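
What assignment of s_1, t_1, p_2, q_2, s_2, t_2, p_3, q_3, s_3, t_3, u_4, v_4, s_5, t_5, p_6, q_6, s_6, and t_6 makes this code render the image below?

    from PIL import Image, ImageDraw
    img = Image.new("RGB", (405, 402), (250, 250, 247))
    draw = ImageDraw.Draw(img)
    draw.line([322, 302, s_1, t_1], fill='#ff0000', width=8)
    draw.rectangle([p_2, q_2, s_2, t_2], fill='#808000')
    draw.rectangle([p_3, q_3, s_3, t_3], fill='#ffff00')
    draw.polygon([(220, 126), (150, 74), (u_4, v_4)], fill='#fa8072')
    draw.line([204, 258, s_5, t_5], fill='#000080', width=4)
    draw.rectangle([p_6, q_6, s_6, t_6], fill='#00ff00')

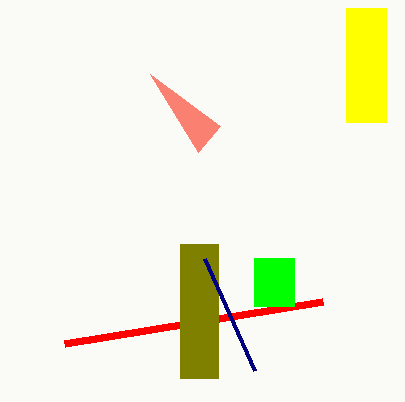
s_1 = 64, t_1 = 344, p_2 = 180, q_2 = 244, s_2 = 218, t_2 = 378, p_3 = 346, q_3 = 8, s_3 = 386, t_3 = 122, u_4 = 198, v_4 = 152, s_5 = 254, t_5 = 370, p_6 = 254, q_6 = 258, s_6 = 294, t_6 = 306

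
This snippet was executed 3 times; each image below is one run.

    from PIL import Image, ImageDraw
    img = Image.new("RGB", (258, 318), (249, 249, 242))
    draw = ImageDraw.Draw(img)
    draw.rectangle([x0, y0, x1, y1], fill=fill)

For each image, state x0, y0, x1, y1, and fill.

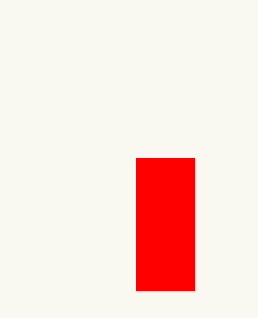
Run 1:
x0 = 136, y0 = 158, x1 = 194, y1 = 290, fill = 'red'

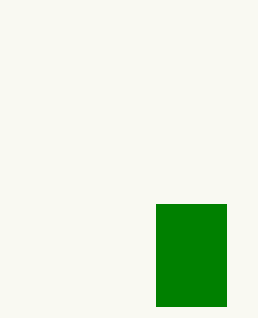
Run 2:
x0 = 156
y0 = 204
x1 = 226
y1 = 306
fill = 'green'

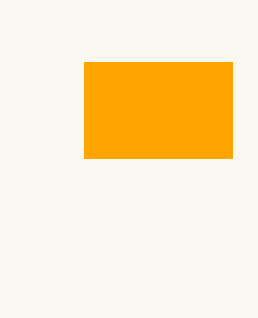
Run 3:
x0 = 84; y0 = 62; x1 = 232; y1 = 158; fill = 'orange'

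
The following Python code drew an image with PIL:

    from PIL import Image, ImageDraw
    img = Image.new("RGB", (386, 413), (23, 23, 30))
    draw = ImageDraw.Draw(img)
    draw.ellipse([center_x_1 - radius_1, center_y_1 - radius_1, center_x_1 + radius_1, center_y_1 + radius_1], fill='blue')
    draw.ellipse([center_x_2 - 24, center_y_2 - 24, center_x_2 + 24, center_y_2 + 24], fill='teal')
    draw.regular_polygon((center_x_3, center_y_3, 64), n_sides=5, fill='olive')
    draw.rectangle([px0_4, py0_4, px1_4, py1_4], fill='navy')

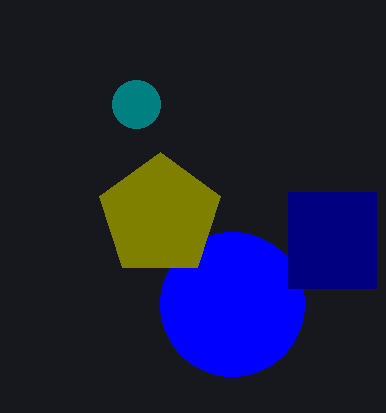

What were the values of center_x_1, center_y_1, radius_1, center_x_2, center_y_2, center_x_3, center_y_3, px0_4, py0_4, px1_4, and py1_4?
center_x_1 = 232
center_y_1 = 304
radius_1 = 72
center_x_2 = 136
center_y_2 = 104
center_x_3 = 160
center_y_3 = 216
px0_4 = 288
py0_4 = 192
px1_4 = 376
py1_4 = 288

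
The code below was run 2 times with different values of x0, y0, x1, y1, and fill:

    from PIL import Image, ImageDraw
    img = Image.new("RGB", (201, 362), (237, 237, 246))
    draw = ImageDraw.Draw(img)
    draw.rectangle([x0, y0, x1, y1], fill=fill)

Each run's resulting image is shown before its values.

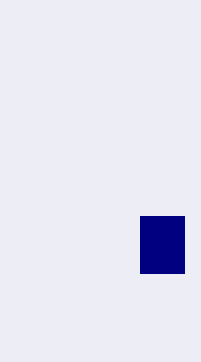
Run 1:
x0 = 140; y0 = 216; x1 = 184; y1 = 273; fill = 'navy'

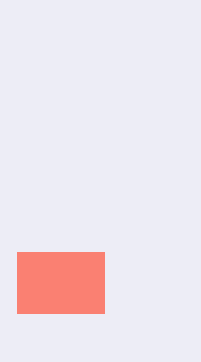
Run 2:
x0 = 17
y0 = 252
x1 = 104
y1 = 313
fill = 'salmon'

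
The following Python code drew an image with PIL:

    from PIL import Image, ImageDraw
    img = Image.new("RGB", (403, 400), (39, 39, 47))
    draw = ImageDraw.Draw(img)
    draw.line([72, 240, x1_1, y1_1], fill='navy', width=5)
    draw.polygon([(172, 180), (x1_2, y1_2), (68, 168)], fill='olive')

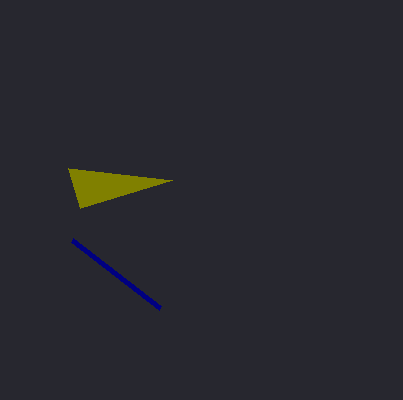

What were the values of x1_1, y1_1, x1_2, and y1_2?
x1_1 = 160
y1_1 = 308
x1_2 = 80
y1_2 = 208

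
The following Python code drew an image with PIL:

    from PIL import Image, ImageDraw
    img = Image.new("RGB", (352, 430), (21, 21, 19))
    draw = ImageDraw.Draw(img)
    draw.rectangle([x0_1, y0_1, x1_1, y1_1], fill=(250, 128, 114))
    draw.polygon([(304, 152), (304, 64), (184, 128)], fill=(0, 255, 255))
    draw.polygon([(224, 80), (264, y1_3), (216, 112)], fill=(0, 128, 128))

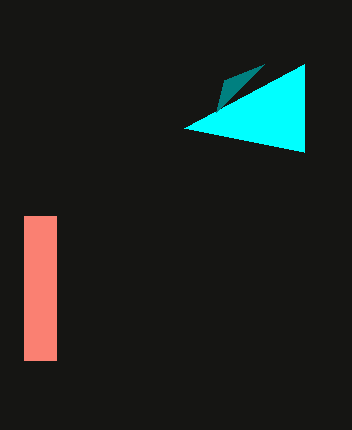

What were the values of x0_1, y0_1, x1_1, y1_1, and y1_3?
x0_1 = 24
y0_1 = 216
x1_1 = 56
y1_1 = 360
y1_3 = 64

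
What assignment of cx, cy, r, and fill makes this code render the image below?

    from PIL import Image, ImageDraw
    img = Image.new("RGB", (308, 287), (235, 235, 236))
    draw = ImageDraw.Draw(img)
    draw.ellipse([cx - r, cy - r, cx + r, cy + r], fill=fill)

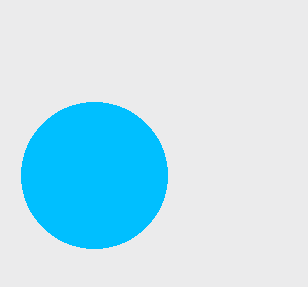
cx = 94; cy = 175; r = 73; fill = 'deepskyblue'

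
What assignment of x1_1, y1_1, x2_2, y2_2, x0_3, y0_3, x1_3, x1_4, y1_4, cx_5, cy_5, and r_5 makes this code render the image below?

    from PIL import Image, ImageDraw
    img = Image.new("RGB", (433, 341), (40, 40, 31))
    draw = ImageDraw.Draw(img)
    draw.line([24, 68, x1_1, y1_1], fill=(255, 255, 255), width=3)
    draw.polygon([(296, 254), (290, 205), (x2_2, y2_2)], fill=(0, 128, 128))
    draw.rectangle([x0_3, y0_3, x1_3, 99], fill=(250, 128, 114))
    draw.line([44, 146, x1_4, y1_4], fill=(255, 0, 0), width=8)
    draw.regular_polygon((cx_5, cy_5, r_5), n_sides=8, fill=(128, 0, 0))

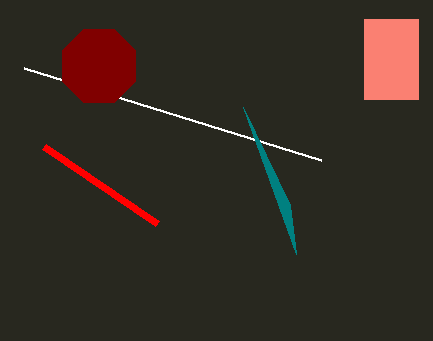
x1_1 = 321
y1_1 = 160
x2_2 = 243
y2_2 = 107
x0_3 = 364
y0_3 = 19
x1_3 = 418
x1_4 = 157
y1_4 = 223
cx_5 = 99
cy_5 = 66
r_5 = 40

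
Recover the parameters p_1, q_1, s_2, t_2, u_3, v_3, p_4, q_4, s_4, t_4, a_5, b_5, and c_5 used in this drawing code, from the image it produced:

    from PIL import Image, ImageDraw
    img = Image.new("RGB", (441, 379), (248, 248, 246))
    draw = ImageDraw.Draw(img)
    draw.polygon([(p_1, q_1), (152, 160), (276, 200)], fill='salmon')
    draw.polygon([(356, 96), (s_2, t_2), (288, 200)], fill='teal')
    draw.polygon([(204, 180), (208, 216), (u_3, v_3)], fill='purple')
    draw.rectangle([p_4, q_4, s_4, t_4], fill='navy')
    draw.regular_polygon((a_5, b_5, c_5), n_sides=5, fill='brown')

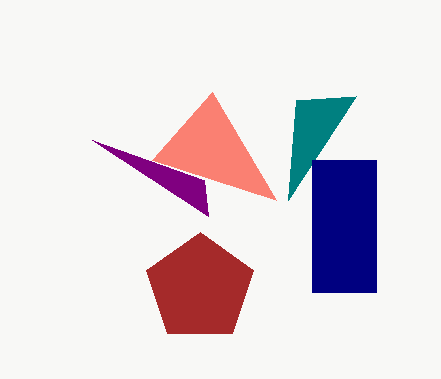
p_1 = 212; q_1 = 92; s_2 = 296; t_2 = 100; u_3 = 92; v_3 = 140; p_4 = 312; q_4 = 160; s_4 = 376; t_4 = 292; a_5 = 200; b_5 = 288; c_5 = 56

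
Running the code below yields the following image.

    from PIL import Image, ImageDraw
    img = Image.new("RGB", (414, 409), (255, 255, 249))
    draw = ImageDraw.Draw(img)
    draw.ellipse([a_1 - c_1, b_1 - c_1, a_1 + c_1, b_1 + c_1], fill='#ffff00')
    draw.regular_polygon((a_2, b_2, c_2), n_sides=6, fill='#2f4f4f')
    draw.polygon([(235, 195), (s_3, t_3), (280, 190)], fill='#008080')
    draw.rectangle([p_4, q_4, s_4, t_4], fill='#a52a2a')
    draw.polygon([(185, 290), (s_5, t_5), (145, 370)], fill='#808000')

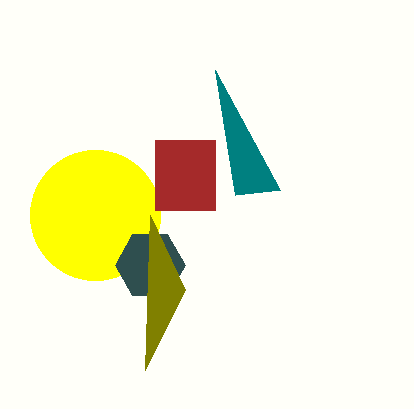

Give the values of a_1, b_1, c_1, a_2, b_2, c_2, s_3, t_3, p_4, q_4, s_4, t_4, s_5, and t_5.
a_1 = 95
b_1 = 215
c_1 = 65
a_2 = 150
b_2 = 265
c_2 = 35
s_3 = 215
t_3 = 70
p_4 = 155
q_4 = 140
s_4 = 215
t_4 = 210
s_5 = 150
t_5 = 215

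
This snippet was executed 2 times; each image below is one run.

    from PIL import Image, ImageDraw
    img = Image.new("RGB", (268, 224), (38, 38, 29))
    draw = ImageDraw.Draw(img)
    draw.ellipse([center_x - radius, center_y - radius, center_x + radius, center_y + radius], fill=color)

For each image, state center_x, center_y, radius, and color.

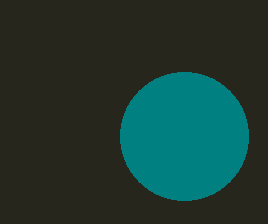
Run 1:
center_x = 184
center_y = 136
radius = 64
color = 'teal'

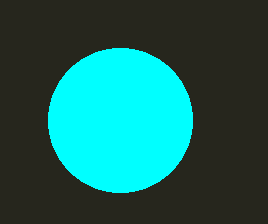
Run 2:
center_x = 120, center_y = 120, radius = 72, color = 'cyan'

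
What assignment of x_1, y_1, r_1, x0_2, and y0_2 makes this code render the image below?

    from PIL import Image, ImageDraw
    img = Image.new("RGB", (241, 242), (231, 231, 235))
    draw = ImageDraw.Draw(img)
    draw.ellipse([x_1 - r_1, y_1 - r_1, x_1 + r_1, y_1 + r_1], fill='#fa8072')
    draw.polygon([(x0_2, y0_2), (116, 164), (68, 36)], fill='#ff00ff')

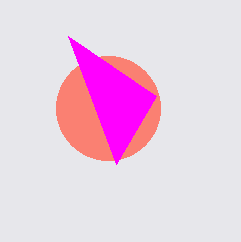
x_1 = 108, y_1 = 108, r_1 = 52, x0_2 = 156, y0_2 = 96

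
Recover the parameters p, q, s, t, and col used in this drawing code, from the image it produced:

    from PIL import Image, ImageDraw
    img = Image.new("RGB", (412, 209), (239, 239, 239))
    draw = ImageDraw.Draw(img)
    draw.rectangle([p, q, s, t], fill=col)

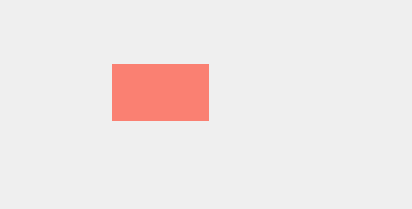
p = 112
q = 64
s = 208
t = 120
col = 'salmon'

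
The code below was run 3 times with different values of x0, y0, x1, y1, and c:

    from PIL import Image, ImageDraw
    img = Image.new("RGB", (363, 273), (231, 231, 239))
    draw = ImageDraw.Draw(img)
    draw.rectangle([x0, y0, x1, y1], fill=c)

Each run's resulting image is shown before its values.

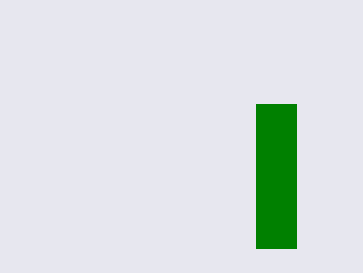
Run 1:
x0 = 256; y0 = 104; x1 = 296; y1 = 248; c = 'green'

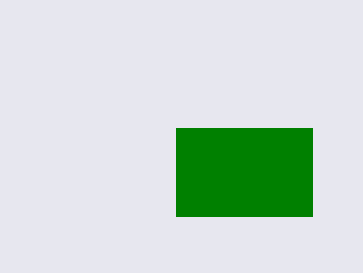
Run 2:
x0 = 176
y0 = 128
x1 = 312
y1 = 216
c = 'green'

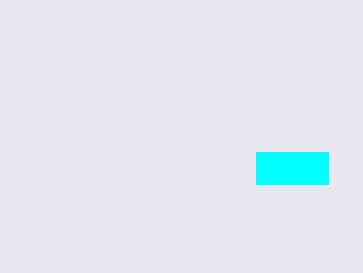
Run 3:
x0 = 256, y0 = 152, x1 = 328, y1 = 184, c = 'cyan'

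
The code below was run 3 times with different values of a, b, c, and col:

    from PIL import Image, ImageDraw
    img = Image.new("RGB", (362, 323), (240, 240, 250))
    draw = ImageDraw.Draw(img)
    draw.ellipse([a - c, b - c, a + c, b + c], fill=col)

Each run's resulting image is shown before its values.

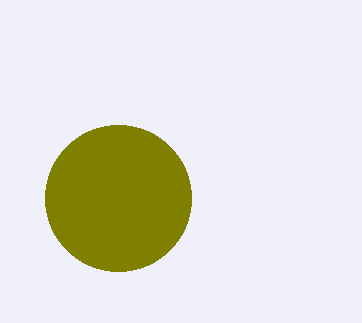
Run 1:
a = 118, b = 198, c = 73, col = 'olive'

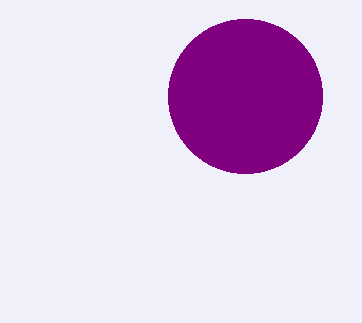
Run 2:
a = 245
b = 96
c = 77
col = 'purple'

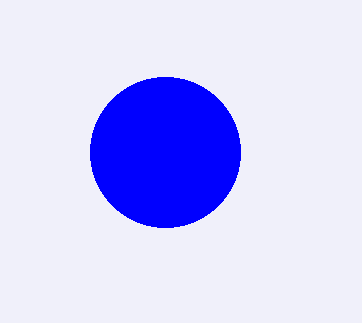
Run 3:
a = 165
b = 152
c = 75
col = 'blue'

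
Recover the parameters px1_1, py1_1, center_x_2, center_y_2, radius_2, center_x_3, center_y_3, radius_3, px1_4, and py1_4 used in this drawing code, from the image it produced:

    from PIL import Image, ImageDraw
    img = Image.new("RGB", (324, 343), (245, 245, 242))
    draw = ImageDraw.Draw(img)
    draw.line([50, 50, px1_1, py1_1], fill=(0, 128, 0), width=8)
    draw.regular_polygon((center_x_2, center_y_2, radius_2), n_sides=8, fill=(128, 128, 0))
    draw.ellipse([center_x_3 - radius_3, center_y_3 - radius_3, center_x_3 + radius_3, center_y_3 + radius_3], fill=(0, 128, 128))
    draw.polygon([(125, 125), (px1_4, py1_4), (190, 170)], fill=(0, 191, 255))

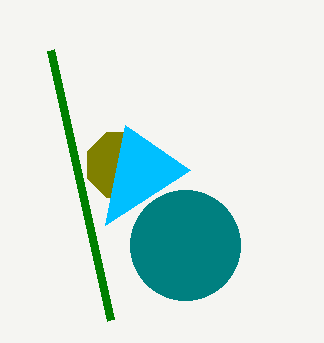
px1_1 = 110
py1_1 = 320
center_x_2 = 120
center_y_2 = 165
radius_2 = 35
center_x_3 = 185
center_y_3 = 245
radius_3 = 55
px1_4 = 105
py1_4 = 225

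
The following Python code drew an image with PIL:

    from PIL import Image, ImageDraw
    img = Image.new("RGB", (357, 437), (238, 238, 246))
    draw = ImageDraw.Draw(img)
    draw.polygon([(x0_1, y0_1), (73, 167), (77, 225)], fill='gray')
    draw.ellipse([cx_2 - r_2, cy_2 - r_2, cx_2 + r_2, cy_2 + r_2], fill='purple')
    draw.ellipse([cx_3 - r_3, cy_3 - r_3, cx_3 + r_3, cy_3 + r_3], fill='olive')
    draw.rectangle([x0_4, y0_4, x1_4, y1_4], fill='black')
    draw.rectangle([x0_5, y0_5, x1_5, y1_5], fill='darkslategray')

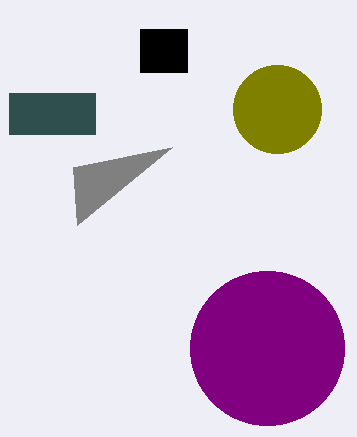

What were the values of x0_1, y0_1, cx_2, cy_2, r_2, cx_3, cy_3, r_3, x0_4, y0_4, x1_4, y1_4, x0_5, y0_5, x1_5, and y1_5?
x0_1 = 172, y0_1 = 147, cx_2 = 267, cy_2 = 348, r_2 = 77, cx_3 = 277, cy_3 = 109, r_3 = 44, x0_4 = 140, y0_4 = 29, x1_4 = 187, y1_4 = 72, x0_5 = 9, y0_5 = 93, x1_5 = 95, y1_5 = 134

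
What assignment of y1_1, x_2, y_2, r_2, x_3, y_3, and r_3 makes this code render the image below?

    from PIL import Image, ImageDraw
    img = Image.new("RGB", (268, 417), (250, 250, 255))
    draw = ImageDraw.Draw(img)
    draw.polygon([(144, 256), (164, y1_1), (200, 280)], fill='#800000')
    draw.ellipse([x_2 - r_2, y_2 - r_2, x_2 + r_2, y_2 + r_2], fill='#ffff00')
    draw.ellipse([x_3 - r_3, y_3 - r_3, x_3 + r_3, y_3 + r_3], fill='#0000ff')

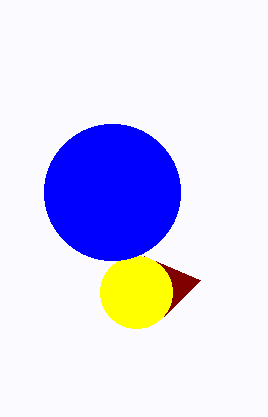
y1_1 = 316
x_2 = 136
y_2 = 292
r_2 = 36
x_3 = 112
y_3 = 192
r_3 = 68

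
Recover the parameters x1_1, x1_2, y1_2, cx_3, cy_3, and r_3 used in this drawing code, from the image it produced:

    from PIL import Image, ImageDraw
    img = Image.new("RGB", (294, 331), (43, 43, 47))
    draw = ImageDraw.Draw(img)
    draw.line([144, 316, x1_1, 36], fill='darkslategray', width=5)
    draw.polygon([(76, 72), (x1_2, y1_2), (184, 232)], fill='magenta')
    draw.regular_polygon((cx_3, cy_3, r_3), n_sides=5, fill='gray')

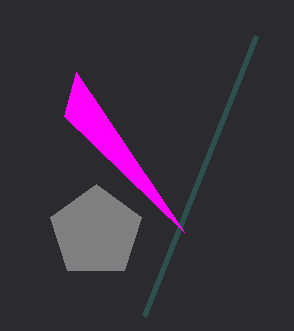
x1_1 = 256
x1_2 = 64
y1_2 = 116
cx_3 = 96
cy_3 = 232
r_3 = 48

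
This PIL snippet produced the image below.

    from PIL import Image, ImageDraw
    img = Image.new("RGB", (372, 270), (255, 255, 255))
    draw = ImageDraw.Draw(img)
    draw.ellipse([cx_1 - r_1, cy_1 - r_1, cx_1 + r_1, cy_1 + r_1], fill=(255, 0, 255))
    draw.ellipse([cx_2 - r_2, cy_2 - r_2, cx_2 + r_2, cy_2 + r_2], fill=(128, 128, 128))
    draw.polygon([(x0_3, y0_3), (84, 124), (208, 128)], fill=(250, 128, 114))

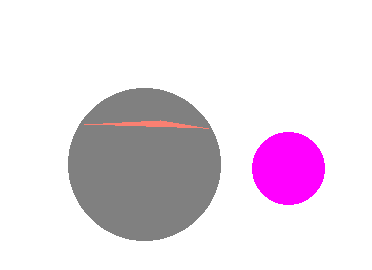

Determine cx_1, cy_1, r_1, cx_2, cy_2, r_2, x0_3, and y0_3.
cx_1 = 288
cy_1 = 168
r_1 = 36
cx_2 = 144
cy_2 = 164
r_2 = 76
x0_3 = 160
y0_3 = 120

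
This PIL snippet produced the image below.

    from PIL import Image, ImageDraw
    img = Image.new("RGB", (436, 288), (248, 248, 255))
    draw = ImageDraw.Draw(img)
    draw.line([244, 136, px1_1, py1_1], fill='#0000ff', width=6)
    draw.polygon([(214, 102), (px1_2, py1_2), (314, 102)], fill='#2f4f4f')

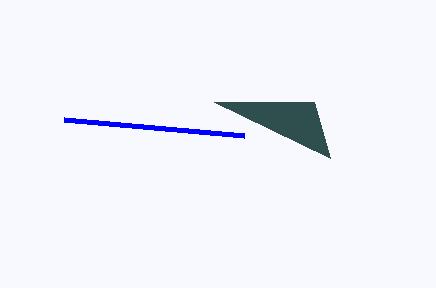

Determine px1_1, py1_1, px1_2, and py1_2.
px1_1 = 64
py1_1 = 120
px1_2 = 330
py1_2 = 158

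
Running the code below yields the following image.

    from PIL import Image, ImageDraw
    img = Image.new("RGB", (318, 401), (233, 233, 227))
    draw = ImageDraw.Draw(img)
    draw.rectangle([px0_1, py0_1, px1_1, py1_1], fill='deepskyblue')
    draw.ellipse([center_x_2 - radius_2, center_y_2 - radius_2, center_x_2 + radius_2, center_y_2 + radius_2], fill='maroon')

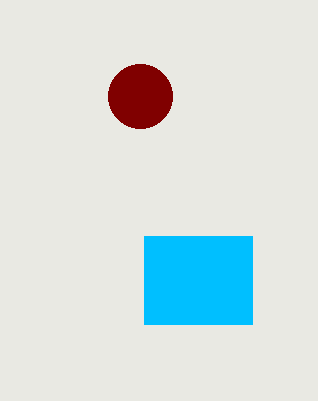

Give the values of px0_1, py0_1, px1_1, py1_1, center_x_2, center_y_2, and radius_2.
px0_1 = 144, py0_1 = 236, px1_1 = 252, py1_1 = 324, center_x_2 = 140, center_y_2 = 96, radius_2 = 32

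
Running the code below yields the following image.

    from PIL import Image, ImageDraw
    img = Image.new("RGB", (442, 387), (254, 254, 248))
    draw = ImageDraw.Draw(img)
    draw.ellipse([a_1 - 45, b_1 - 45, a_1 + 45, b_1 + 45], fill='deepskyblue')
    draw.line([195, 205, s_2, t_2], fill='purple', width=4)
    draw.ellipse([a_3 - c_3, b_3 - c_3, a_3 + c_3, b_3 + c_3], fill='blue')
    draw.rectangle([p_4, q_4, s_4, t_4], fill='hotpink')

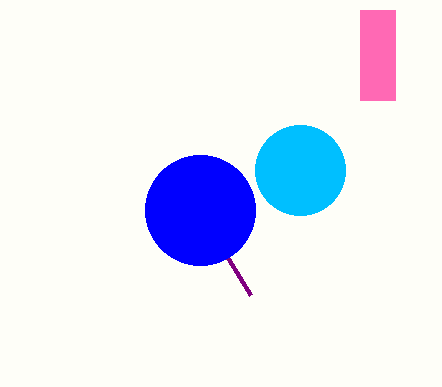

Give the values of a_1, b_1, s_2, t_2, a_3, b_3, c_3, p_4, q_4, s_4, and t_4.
a_1 = 300, b_1 = 170, s_2 = 250, t_2 = 295, a_3 = 200, b_3 = 210, c_3 = 55, p_4 = 360, q_4 = 10, s_4 = 395, t_4 = 100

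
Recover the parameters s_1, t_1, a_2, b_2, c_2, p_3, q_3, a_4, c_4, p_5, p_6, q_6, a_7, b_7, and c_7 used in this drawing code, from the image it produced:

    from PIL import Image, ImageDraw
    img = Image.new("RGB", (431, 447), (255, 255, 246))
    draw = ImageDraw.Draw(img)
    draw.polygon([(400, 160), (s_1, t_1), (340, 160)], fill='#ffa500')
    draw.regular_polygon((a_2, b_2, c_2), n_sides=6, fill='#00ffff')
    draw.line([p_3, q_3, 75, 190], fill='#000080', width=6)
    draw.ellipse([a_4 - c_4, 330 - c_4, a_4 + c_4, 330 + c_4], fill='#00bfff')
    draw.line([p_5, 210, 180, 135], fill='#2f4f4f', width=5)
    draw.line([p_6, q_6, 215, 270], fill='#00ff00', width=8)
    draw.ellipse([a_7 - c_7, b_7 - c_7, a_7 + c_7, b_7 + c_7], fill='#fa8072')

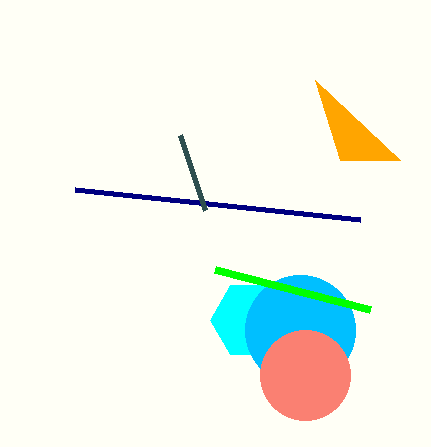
s_1 = 315; t_1 = 80; a_2 = 250; b_2 = 320; c_2 = 40; p_3 = 360; q_3 = 220; a_4 = 300; c_4 = 55; p_5 = 205; p_6 = 370; q_6 = 310; a_7 = 305; b_7 = 375; c_7 = 45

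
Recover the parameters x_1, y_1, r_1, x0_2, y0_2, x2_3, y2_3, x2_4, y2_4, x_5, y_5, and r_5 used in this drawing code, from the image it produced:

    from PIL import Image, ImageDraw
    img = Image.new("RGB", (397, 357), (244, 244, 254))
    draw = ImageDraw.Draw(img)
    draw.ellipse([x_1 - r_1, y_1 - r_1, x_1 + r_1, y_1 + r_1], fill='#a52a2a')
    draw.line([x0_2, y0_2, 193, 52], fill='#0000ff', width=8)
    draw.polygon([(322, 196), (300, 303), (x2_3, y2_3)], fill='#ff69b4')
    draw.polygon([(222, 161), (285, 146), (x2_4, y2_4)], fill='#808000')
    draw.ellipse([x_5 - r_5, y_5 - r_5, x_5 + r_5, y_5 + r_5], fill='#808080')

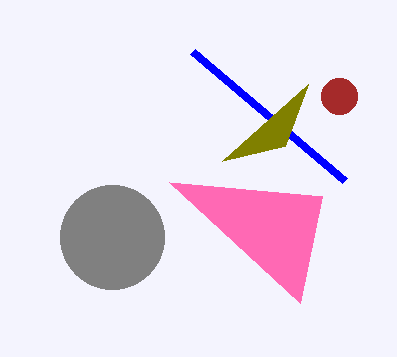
x_1 = 339; y_1 = 96; r_1 = 18; x0_2 = 345; y0_2 = 181; x2_3 = 169; y2_3 = 182; x2_4 = 308; y2_4 = 84; x_5 = 112; y_5 = 237; r_5 = 52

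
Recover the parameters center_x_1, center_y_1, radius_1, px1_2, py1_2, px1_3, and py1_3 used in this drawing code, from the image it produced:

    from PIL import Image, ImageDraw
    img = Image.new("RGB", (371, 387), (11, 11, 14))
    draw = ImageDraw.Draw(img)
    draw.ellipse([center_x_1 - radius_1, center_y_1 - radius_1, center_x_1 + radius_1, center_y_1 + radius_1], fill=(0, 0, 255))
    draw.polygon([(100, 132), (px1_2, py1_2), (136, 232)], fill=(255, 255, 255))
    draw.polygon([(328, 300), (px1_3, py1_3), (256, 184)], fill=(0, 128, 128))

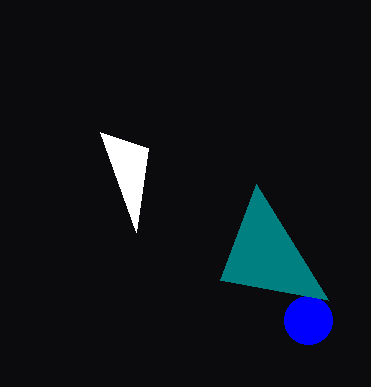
center_x_1 = 308, center_y_1 = 320, radius_1 = 24, px1_2 = 148, py1_2 = 148, px1_3 = 220, py1_3 = 280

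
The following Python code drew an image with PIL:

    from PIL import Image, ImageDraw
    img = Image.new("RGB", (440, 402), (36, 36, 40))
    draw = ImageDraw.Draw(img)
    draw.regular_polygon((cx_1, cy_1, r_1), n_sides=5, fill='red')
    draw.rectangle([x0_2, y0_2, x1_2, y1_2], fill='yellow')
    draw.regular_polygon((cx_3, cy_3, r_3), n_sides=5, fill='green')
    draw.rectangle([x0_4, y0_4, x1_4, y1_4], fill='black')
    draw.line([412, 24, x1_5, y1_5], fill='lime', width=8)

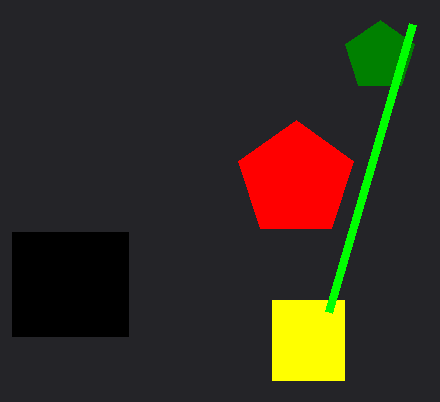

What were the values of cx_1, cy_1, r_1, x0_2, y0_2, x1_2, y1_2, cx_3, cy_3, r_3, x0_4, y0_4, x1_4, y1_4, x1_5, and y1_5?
cx_1 = 296; cy_1 = 180; r_1 = 60; x0_2 = 272; y0_2 = 300; x1_2 = 344; y1_2 = 380; cx_3 = 380; cy_3 = 56; r_3 = 36; x0_4 = 12; y0_4 = 232; x1_4 = 128; y1_4 = 336; x1_5 = 328; y1_5 = 312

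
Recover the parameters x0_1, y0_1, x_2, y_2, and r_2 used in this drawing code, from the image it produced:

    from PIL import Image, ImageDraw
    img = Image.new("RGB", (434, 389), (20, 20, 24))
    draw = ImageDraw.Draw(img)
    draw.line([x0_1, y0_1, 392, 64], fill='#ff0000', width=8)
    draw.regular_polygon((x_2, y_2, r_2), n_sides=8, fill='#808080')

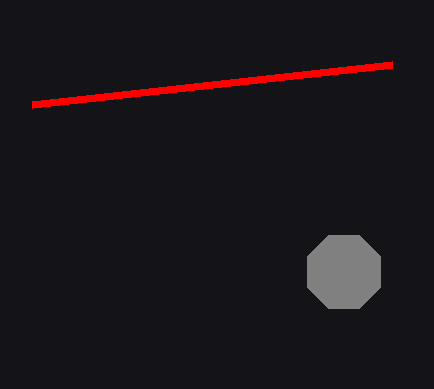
x0_1 = 32
y0_1 = 104
x_2 = 344
y_2 = 272
r_2 = 40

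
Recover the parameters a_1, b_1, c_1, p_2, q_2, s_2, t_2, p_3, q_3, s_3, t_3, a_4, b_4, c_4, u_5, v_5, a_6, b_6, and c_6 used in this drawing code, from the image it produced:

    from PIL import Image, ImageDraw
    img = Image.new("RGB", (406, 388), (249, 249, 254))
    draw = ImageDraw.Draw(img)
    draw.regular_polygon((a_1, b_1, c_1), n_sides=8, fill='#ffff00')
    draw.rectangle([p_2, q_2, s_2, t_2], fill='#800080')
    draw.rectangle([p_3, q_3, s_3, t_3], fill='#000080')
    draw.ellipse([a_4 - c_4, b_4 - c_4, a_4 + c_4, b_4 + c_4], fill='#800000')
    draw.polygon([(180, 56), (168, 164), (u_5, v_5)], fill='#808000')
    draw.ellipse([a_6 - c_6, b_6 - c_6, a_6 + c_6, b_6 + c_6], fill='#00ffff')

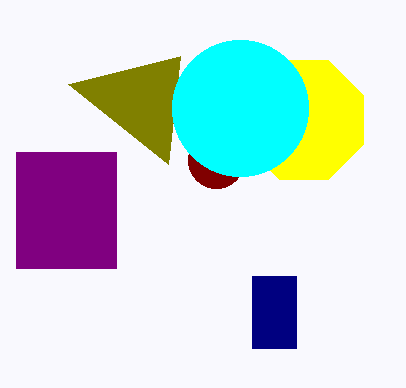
a_1 = 304
b_1 = 120
c_1 = 64
p_2 = 16
q_2 = 152
s_2 = 116
t_2 = 268
p_3 = 252
q_3 = 276
s_3 = 296
t_3 = 348
a_4 = 216
b_4 = 160
c_4 = 28
u_5 = 68
v_5 = 84
a_6 = 240
b_6 = 108
c_6 = 68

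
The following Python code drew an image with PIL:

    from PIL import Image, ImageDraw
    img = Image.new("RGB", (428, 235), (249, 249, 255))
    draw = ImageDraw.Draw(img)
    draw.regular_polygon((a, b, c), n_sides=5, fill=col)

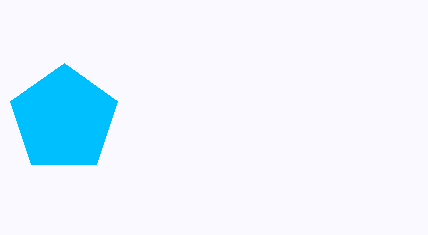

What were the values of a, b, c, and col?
a = 64, b = 119, c = 56, col = 'deepskyblue'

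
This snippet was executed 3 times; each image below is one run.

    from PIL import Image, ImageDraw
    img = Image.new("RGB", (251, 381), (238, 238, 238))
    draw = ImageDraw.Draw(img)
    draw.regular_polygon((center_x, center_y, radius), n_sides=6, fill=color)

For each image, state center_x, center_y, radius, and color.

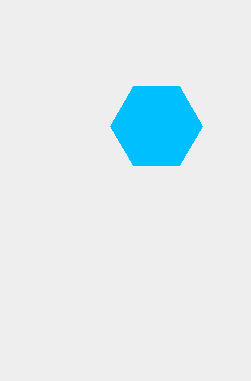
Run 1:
center_x = 156; center_y = 126; radius = 46; color = 'deepskyblue'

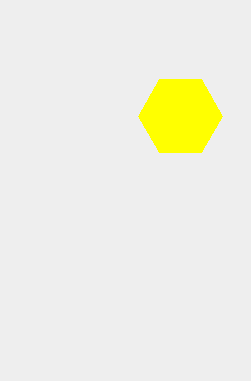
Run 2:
center_x = 180
center_y = 116
radius = 42
color = 'yellow'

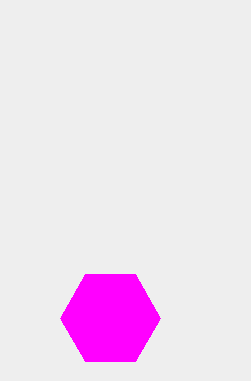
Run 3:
center_x = 110
center_y = 318
radius = 50
color = 'magenta'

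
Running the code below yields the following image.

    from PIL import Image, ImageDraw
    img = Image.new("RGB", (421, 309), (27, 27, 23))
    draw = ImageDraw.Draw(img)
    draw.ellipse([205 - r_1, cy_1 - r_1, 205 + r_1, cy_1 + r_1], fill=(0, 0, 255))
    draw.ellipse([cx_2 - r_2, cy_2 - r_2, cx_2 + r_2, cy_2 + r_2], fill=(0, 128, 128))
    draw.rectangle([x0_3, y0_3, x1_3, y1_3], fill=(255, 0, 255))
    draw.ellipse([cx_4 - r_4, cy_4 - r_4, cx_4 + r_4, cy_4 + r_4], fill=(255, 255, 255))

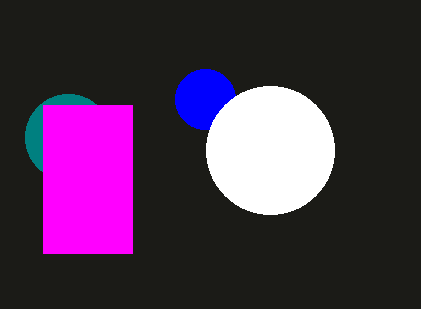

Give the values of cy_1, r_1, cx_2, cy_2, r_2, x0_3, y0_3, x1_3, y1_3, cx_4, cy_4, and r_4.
cy_1 = 99
r_1 = 30
cx_2 = 68
cy_2 = 137
r_2 = 43
x0_3 = 43
y0_3 = 105
x1_3 = 132
y1_3 = 253
cx_4 = 270
cy_4 = 150
r_4 = 64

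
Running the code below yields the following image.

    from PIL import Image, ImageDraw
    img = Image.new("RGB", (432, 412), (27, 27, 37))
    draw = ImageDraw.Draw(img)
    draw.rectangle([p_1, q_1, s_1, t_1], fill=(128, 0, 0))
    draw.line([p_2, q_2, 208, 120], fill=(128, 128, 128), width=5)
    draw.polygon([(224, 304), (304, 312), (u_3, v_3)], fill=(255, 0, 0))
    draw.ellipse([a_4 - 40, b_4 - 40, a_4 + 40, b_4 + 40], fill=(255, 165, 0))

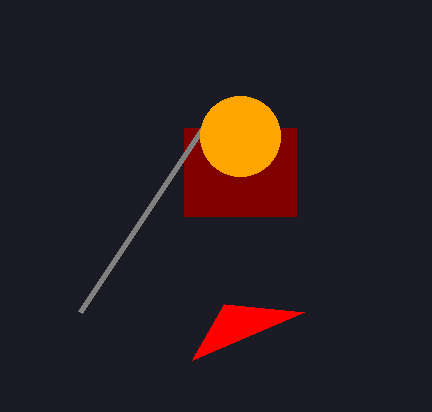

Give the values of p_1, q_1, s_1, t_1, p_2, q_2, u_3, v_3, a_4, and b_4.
p_1 = 184; q_1 = 128; s_1 = 296; t_1 = 216; p_2 = 80; q_2 = 312; u_3 = 192; v_3 = 360; a_4 = 240; b_4 = 136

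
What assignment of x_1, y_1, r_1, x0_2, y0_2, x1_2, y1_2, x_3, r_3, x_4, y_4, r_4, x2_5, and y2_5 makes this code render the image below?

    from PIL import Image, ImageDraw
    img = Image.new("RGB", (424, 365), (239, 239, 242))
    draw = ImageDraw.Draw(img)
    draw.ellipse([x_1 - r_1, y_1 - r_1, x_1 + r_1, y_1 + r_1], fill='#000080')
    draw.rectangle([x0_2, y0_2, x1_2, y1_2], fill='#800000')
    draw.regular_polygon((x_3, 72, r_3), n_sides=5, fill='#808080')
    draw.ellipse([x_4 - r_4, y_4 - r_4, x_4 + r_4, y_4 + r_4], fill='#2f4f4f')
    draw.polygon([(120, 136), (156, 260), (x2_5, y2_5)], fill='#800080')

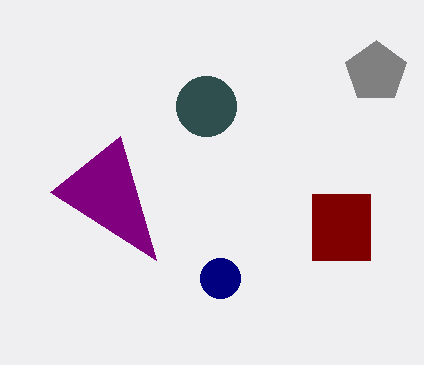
x_1 = 220, y_1 = 278, r_1 = 20, x0_2 = 312, y0_2 = 194, x1_2 = 370, y1_2 = 260, x_3 = 376, r_3 = 32, x_4 = 206, y_4 = 106, r_4 = 30, x2_5 = 50, y2_5 = 192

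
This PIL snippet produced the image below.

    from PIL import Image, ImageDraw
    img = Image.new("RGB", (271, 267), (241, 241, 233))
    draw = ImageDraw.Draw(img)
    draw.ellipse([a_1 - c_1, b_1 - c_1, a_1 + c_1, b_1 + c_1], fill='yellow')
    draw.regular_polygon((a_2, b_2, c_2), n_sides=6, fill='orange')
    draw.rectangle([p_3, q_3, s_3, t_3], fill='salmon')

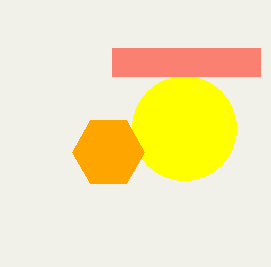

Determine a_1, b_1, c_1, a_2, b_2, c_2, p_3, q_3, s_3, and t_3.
a_1 = 184
b_1 = 128
c_1 = 52
a_2 = 108
b_2 = 152
c_2 = 36
p_3 = 112
q_3 = 48
s_3 = 260
t_3 = 76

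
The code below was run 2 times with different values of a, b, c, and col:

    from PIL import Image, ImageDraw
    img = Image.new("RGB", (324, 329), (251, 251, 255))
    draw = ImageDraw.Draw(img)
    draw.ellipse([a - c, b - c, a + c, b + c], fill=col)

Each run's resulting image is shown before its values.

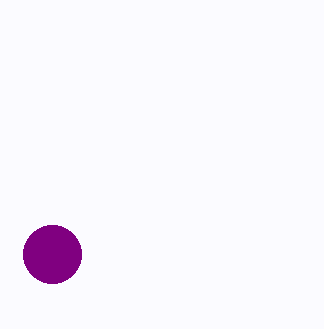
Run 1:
a = 52, b = 254, c = 29, col = 'purple'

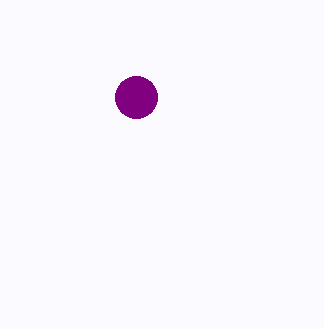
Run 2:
a = 136, b = 97, c = 21, col = 'purple'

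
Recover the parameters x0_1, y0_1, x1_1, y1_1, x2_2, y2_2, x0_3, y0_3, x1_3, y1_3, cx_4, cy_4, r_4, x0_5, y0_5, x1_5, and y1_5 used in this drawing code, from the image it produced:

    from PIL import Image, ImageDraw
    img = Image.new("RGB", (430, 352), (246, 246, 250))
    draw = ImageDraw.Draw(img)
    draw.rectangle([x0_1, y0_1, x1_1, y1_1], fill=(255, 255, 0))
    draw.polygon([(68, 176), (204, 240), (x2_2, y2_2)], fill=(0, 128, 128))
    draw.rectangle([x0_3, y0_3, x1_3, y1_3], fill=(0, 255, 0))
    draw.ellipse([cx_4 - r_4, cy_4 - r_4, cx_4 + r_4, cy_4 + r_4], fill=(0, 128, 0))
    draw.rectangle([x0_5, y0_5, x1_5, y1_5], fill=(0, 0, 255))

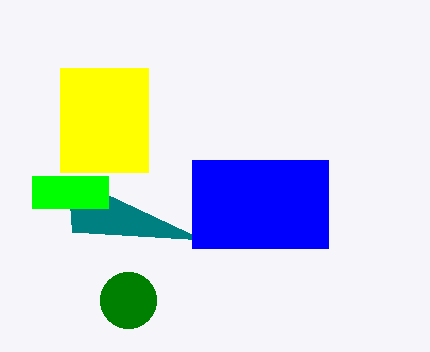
x0_1 = 60, y0_1 = 68, x1_1 = 148, y1_1 = 172, x2_2 = 72, y2_2 = 232, x0_3 = 32, y0_3 = 176, x1_3 = 108, y1_3 = 208, cx_4 = 128, cy_4 = 300, r_4 = 28, x0_5 = 192, y0_5 = 160, x1_5 = 328, y1_5 = 248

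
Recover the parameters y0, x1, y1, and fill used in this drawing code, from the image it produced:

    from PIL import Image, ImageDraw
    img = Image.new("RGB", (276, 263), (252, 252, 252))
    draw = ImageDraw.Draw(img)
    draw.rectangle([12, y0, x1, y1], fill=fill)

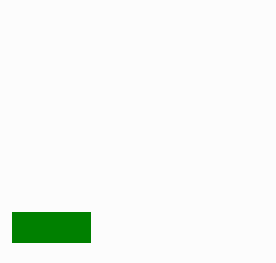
y0 = 212
x1 = 90
y1 = 242
fill = 'green'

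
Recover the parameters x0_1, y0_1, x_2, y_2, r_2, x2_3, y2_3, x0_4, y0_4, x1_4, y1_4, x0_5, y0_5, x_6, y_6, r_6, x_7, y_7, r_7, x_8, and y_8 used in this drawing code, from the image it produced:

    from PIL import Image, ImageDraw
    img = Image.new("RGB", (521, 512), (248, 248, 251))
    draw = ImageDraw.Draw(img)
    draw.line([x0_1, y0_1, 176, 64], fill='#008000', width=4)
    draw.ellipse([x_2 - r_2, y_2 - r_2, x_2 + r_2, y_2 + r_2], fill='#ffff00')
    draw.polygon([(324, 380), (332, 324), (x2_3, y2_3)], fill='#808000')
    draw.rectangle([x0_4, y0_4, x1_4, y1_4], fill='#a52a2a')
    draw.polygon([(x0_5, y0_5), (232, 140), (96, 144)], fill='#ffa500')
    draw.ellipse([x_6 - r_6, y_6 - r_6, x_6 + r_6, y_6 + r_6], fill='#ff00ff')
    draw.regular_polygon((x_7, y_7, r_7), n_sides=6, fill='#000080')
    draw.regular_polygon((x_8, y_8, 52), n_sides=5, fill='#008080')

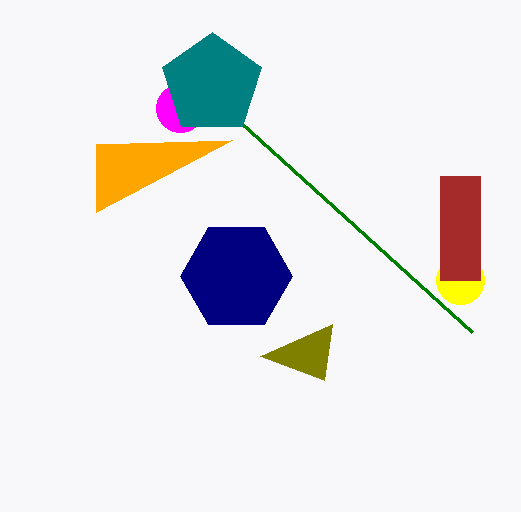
x0_1 = 472, y0_1 = 332, x_2 = 460, y_2 = 280, r_2 = 24, x2_3 = 260, y2_3 = 356, x0_4 = 440, y0_4 = 176, x1_4 = 480, y1_4 = 280, x0_5 = 96, y0_5 = 212, x_6 = 180, y_6 = 108, r_6 = 24, x_7 = 236, y_7 = 276, r_7 = 56, x_8 = 212, y_8 = 84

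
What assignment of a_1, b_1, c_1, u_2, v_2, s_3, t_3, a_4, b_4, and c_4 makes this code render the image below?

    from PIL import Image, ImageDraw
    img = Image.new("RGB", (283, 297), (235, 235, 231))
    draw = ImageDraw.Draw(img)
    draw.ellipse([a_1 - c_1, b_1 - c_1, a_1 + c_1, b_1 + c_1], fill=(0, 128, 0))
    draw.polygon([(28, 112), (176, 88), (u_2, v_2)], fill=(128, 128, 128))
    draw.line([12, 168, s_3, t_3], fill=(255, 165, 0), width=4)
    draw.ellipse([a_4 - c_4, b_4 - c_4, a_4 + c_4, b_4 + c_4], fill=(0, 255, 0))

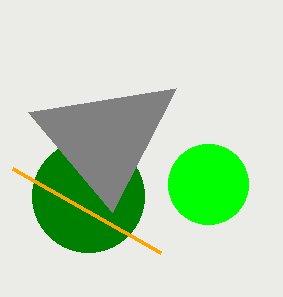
a_1 = 88
b_1 = 196
c_1 = 56
u_2 = 112
v_2 = 212
s_3 = 160
t_3 = 252
a_4 = 208
b_4 = 184
c_4 = 40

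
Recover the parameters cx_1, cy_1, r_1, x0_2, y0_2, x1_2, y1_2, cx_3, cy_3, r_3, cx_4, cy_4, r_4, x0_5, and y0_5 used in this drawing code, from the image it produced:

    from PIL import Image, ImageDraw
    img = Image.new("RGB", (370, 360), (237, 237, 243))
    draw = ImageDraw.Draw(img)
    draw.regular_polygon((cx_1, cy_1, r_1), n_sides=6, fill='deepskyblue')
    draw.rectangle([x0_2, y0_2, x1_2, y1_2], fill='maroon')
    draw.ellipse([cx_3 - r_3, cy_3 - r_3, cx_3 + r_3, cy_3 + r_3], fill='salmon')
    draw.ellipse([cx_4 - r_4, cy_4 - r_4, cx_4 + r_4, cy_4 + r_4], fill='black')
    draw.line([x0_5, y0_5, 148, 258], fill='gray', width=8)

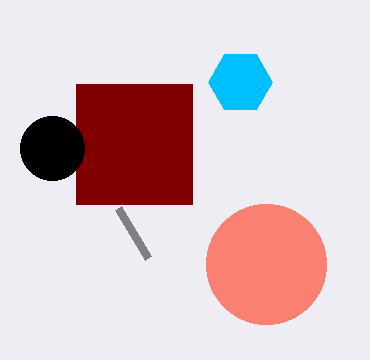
cx_1 = 240, cy_1 = 82, r_1 = 32, x0_2 = 76, y0_2 = 84, x1_2 = 192, y1_2 = 204, cx_3 = 266, cy_3 = 264, r_3 = 60, cx_4 = 52, cy_4 = 148, r_4 = 32, x0_5 = 118, y0_5 = 208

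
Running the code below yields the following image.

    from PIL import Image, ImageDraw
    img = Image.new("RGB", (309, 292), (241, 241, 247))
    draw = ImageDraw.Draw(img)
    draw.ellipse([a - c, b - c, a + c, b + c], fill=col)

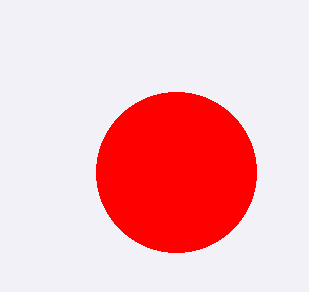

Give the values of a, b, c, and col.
a = 176
b = 172
c = 80
col = 'red'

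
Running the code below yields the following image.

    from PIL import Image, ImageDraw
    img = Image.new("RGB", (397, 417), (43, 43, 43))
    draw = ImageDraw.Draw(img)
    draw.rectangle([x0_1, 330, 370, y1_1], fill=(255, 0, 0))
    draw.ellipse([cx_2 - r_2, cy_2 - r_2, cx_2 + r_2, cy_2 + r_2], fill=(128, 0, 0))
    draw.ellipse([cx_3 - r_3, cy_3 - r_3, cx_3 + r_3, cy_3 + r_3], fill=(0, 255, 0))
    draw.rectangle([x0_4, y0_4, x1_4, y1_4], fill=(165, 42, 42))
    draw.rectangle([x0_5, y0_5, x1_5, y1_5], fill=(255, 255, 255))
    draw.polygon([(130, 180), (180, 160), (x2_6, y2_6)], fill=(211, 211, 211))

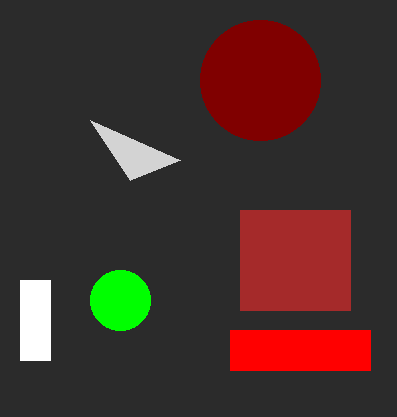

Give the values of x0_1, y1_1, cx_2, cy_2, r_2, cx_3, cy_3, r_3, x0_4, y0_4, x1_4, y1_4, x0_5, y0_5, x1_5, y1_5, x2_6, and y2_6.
x0_1 = 230, y1_1 = 370, cx_2 = 260, cy_2 = 80, r_2 = 60, cx_3 = 120, cy_3 = 300, r_3 = 30, x0_4 = 240, y0_4 = 210, x1_4 = 350, y1_4 = 310, x0_5 = 20, y0_5 = 280, x1_5 = 50, y1_5 = 360, x2_6 = 90, y2_6 = 120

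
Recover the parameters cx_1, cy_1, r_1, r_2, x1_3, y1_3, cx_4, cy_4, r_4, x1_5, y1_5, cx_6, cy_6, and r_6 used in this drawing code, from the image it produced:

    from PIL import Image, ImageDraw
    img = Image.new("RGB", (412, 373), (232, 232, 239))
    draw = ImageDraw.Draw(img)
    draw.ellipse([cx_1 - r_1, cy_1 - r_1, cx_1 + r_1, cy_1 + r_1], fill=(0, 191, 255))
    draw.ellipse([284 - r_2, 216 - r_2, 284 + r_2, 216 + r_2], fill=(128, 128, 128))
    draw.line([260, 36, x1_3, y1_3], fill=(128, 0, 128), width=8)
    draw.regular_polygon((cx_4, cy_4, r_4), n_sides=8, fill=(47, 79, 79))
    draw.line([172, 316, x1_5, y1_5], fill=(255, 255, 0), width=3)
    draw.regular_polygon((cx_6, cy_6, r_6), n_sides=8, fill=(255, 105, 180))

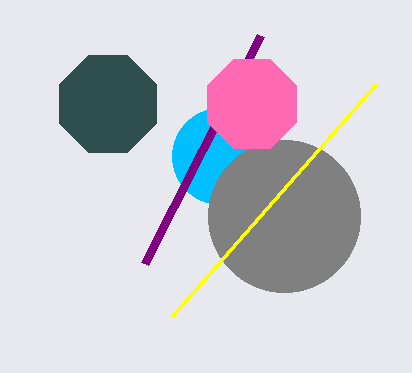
cx_1 = 220
cy_1 = 156
r_1 = 48
r_2 = 76
x1_3 = 144
y1_3 = 264
cx_4 = 108
cy_4 = 104
r_4 = 52
x1_5 = 376
y1_5 = 84
cx_6 = 252
cy_6 = 104
r_6 = 48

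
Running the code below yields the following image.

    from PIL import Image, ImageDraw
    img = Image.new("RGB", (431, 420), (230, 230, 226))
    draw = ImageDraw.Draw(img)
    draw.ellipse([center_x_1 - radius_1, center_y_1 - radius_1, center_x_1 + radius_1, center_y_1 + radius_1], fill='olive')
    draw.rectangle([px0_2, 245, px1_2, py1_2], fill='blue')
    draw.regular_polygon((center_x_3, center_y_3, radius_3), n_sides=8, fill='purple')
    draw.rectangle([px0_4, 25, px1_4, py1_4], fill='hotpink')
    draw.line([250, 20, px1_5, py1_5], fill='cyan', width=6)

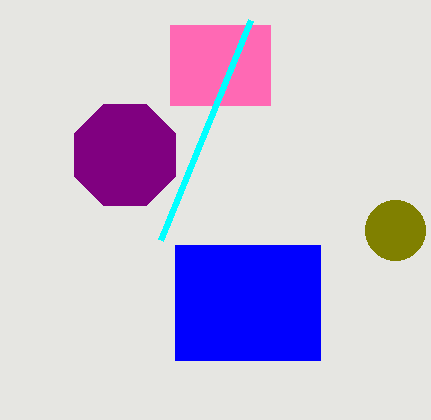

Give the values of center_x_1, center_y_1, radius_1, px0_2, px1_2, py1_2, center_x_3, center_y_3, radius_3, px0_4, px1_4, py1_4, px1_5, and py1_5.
center_x_1 = 395; center_y_1 = 230; radius_1 = 30; px0_2 = 175; px1_2 = 320; py1_2 = 360; center_x_3 = 125; center_y_3 = 155; radius_3 = 55; px0_4 = 170; px1_4 = 270; py1_4 = 105; px1_5 = 160; py1_5 = 240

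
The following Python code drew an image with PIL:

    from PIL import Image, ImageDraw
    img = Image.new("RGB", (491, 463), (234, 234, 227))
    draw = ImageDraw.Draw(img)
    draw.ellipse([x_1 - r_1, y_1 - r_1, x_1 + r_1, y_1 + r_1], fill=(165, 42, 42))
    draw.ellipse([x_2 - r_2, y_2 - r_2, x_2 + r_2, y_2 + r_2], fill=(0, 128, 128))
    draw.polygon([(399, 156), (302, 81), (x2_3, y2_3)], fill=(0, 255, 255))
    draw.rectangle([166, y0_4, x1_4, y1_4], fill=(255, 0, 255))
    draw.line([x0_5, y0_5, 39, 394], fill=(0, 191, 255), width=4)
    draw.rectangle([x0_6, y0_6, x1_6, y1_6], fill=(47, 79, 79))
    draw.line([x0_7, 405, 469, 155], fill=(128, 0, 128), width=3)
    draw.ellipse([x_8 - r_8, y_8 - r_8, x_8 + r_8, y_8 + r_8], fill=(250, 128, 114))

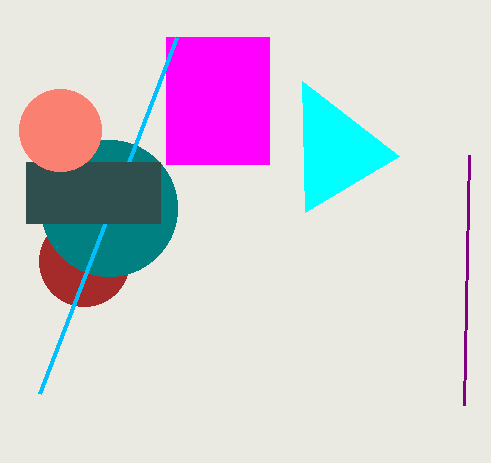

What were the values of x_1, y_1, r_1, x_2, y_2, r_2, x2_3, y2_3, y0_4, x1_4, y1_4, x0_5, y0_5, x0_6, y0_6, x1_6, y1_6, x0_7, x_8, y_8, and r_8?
x_1 = 84, y_1 = 261, r_1 = 45, x_2 = 109, y_2 = 208, r_2 = 68, x2_3 = 305, y2_3 = 212, y0_4 = 37, x1_4 = 269, y1_4 = 164, x0_5 = 176, y0_5 = 38, x0_6 = 26, y0_6 = 162, x1_6 = 160, y1_6 = 223, x0_7 = 464, x_8 = 60, y_8 = 130, r_8 = 41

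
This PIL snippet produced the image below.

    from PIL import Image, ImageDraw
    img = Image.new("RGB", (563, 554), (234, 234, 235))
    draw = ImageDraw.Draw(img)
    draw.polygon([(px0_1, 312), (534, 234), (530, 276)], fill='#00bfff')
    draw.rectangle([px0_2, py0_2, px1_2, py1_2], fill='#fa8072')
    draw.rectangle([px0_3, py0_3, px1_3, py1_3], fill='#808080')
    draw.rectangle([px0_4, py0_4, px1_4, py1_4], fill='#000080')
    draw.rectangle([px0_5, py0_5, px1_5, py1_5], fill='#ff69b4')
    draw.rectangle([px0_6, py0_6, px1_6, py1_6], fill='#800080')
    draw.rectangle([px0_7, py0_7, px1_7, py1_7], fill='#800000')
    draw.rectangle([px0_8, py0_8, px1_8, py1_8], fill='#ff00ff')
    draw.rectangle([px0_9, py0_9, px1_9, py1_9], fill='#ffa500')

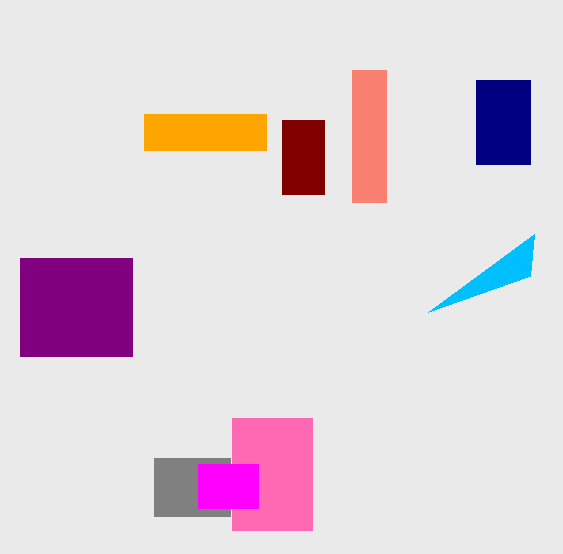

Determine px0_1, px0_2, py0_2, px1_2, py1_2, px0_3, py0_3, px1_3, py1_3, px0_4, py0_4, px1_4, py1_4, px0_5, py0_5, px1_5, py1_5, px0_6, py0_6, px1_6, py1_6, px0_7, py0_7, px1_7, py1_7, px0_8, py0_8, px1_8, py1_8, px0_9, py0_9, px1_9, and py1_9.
px0_1 = 428
px0_2 = 352
py0_2 = 70
px1_2 = 386
py1_2 = 202
px0_3 = 154
py0_3 = 458
px1_3 = 230
py1_3 = 516
px0_4 = 476
py0_4 = 80
px1_4 = 530
py1_4 = 164
px0_5 = 232
py0_5 = 418
px1_5 = 312
py1_5 = 530
px0_6 = 20
py0_6 = 258
px1_6 = 132
py1_6 = 356
px0_7 = 282
py0_7 = 120
px1_7 = 324
py1_7 = 194
px0_8 = 198
py0_8 = 464
px1_8 = 258
py1_8 = 508
px0_9 = 144
py0_9 = 114
px1_9 = 266
py1_9 = 150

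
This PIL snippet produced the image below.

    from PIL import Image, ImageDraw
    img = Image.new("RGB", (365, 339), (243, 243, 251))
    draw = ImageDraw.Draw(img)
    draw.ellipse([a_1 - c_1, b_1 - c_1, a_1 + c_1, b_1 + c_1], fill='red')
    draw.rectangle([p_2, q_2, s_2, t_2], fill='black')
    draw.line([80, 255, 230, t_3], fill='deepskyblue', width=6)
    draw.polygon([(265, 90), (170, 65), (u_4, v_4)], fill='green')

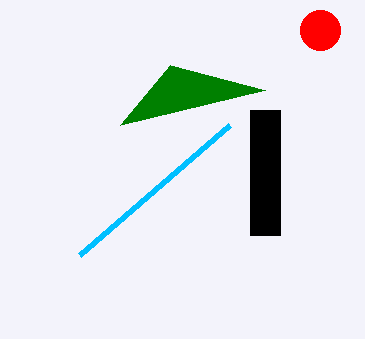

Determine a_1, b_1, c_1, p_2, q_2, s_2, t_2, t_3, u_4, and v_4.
a_1 = 320, b_1 = 30, c_1 = 20, p_2 = 250, q_2 = 110, s_2 = 280, t_2 = 235, t_3 = 125, u_4 = 120, v_4 = 125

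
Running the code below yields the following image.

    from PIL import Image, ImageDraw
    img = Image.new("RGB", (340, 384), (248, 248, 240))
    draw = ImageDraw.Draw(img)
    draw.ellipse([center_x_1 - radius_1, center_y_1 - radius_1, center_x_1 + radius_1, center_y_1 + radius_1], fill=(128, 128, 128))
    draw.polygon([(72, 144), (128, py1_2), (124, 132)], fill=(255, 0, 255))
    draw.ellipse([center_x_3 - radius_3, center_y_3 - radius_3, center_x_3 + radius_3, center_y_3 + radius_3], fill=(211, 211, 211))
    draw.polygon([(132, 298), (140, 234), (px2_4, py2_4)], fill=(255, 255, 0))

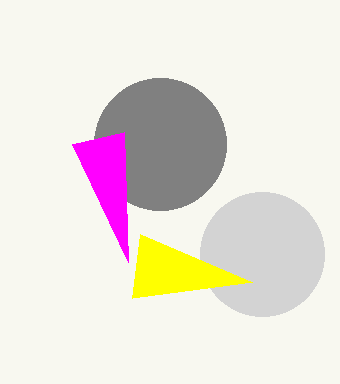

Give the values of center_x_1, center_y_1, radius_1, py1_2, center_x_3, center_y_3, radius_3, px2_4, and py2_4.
center_x_1 = 160, center_y_1 = 144, radius_1 = 66, py1_2 = 262, center_x_3 = 262, center_y_3 = 254, radius_3 = 62, px2_4 = 252, py2_4 = 282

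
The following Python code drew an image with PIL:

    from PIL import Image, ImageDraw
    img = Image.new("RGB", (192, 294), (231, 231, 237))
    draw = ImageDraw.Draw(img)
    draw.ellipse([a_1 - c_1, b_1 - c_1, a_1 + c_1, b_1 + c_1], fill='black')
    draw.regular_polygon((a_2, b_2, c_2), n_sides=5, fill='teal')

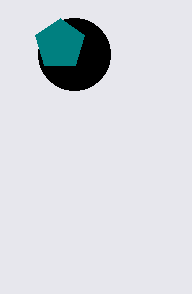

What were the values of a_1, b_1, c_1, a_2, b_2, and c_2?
a_1 = 74
b_1 = 54
c_1 = 36
a_2 = 60
b_2 = 44
c_2 = 26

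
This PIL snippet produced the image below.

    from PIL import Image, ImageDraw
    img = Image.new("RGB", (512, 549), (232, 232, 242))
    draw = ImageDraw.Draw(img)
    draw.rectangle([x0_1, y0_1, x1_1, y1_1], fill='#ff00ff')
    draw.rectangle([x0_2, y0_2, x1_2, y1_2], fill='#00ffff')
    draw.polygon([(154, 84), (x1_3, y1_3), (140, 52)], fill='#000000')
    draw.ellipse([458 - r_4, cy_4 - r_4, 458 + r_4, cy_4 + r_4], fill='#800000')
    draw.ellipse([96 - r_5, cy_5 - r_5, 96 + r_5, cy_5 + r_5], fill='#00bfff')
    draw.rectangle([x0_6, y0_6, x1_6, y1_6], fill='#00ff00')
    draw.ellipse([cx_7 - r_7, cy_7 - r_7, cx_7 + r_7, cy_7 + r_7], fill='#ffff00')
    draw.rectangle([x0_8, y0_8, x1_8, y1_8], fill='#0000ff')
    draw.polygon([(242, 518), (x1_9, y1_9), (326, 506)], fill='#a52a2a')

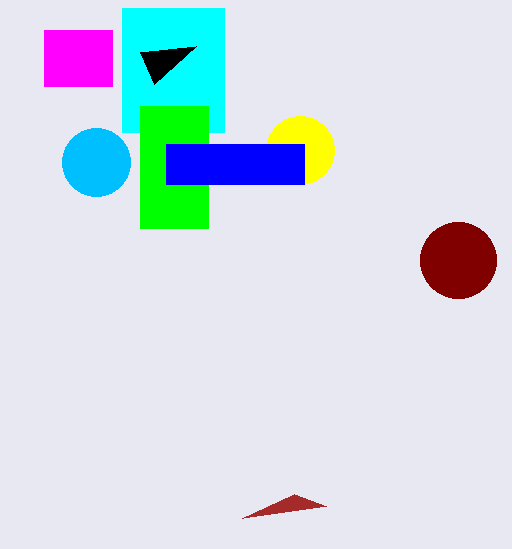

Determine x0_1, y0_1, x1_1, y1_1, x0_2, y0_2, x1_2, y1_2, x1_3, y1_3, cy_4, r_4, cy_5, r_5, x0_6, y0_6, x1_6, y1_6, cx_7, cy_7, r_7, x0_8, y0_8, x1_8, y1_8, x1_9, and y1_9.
x0_1 = 44, y0_1 = 30, x1_1 = 112, y1_1 = 86, x0_2 = 122, y0_2 = 8, x1_2 = 224, y1_2 = 132, x1_3 = 196, y1_3 = 46, cy_4 = 260, r_4 = 38, cy_5 = 162, r_5 = 34, x0_6 = 140, y0_6 = 106, x1_6 = 208, y1_6 = 228, cx_7 = 300, cy_7 = 150, r_7 = 34, x0_8 = 166, y0_8 = 144, x1_8 = 304, y1_8 = 184, x1_9 = 294, y1_9 = 494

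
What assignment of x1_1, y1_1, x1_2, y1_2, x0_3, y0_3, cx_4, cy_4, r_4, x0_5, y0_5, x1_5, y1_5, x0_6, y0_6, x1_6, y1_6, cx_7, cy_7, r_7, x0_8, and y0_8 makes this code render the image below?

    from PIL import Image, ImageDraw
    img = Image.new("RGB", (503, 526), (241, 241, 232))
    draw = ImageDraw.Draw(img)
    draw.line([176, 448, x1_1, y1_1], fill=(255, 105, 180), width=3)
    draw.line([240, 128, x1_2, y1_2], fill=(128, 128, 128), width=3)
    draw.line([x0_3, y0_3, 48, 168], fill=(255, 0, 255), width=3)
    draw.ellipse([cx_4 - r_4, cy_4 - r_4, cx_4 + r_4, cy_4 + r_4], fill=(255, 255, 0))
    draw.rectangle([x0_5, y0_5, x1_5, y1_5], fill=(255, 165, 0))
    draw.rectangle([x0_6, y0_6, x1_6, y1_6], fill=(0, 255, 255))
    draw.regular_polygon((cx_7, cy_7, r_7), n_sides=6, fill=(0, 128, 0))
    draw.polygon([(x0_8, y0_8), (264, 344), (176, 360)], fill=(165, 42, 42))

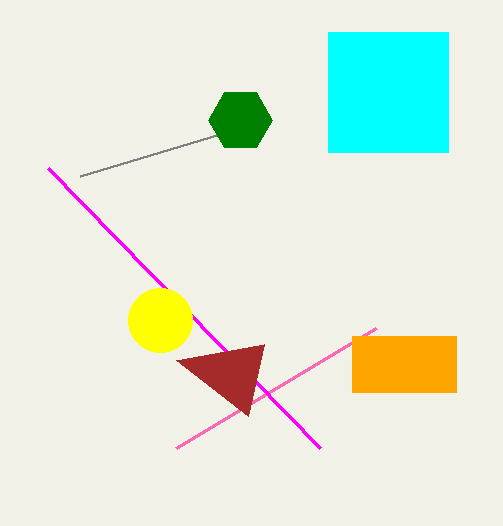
x1_1 = 376
y1_1 = 328
x1_2 = 80
y1_2 = 176
x0_3 = 320
y0_3 = 448
cx_4 = 160
cy_4 = 320
r_4 = 32
x0_5 = 352
y0_5 = 336
x1_5 = 456
y1_5 = 392
x0_6 = 328
y0_6 = 32
x1_6 = 448
y1_6 = 152
cx_7 = 240
cy_7 = 120
r_7 = 32
x0_8 = 248
y0_8 = 416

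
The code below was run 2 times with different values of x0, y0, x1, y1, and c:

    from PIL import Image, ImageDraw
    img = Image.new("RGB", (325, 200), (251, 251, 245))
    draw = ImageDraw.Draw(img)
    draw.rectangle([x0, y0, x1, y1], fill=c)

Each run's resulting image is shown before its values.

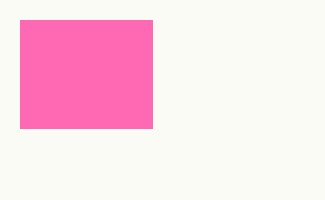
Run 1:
x0 = 20, y0 = 20, x1 = 152, y1 = 128, c = 'hotpink'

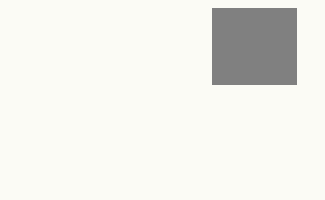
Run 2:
x0 = 212; y0 = 8; x1 = 296; y1 = 84; c = 'gray'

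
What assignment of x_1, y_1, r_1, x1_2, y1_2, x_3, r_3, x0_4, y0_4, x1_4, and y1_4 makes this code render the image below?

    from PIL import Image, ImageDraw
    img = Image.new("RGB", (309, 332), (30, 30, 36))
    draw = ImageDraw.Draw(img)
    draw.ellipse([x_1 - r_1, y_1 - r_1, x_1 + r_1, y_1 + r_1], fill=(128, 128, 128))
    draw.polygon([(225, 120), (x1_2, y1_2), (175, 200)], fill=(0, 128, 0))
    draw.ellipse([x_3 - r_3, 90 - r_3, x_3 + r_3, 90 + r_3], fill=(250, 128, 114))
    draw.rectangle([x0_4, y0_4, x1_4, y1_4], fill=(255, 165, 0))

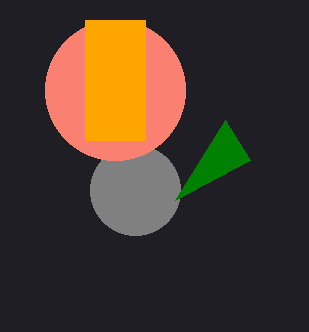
x_1 = 135
y_1 = 190
r_1 = 45
x1_2 = 250
y1_2 = 160
x_3 = 115
r_3 = 70
x0_4 = 85
y0_4 = 20
x1_4 = 145
y1_4 = 140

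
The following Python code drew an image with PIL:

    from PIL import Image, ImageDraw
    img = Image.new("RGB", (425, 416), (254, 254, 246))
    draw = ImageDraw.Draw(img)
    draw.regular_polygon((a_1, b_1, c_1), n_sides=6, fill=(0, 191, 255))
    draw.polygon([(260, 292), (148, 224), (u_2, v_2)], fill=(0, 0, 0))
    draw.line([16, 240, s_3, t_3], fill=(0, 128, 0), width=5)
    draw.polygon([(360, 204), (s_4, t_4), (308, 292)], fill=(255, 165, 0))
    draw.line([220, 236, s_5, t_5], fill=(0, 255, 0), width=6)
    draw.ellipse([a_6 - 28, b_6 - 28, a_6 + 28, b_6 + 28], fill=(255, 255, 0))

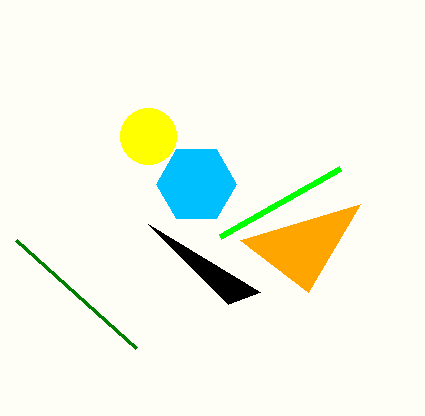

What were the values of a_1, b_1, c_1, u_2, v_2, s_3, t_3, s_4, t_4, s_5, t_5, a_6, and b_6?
a_1 = 196, b_1 = 184, c_1 = 40, u_2 = 228, v_2 = 304, s_3 = 136, t_3 = 348, s_4 = 240, t_4 = 240, s_5 = 340, t_5 = 168, a_6 = 148, b_6 = 136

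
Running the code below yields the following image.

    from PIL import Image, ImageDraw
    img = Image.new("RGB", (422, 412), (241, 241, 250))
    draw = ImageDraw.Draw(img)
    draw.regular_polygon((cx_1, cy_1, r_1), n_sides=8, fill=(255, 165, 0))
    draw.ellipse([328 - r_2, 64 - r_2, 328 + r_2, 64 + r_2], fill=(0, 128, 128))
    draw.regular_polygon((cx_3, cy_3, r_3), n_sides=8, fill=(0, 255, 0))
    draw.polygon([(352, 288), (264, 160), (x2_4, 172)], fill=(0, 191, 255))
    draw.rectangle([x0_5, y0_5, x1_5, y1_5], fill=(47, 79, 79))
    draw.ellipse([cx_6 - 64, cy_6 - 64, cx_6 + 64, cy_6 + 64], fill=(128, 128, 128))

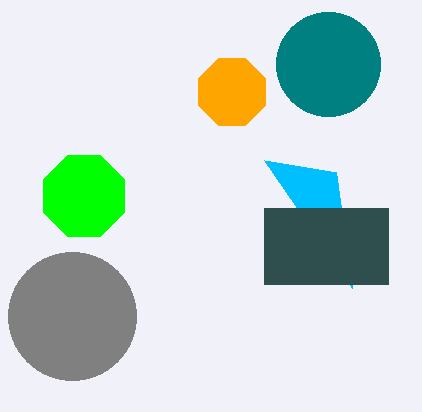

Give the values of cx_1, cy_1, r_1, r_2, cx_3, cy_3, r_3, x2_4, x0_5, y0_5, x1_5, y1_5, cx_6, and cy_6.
cx_1 = 232; cy_1 = 92; r_1 = 36; r_2 = 52; cx_3 = 84; cy_3 = 196; r_3 = 44; x2_4 = 336; x0_5 = 264; y0_5 = 208; x1_5 = 388; y1_5 = 284; cx_6 = 72; cy_6 = 316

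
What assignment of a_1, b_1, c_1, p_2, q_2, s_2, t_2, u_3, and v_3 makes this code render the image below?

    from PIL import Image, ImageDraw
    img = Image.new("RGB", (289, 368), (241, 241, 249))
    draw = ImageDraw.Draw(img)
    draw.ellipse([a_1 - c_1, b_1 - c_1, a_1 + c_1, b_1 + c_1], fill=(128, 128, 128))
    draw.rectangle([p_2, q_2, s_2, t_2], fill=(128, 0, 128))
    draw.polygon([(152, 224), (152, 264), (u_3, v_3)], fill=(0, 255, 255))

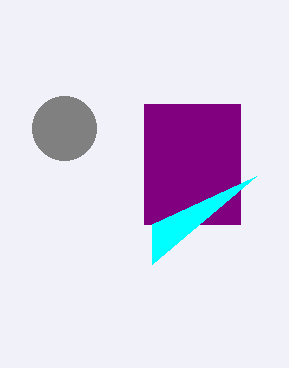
a_1 = 64
b_1 = 128
c_1 = 32
p_2 = 144
q_2 = 104
s_2 = 240
t_2 = 224
u_3 = 256
v_3 = 176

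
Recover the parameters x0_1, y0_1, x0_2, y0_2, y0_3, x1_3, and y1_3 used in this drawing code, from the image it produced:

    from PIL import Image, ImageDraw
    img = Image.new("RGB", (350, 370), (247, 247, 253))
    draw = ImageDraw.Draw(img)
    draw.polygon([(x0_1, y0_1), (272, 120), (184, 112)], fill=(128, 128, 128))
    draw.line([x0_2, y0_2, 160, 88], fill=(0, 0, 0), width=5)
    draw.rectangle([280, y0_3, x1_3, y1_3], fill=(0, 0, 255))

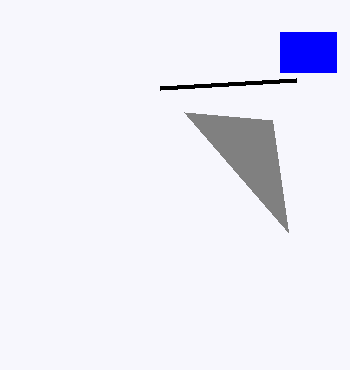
x0_1 = 288
y0_1 = 232
x0_2 = 296
y0_2 = 80
y0_3 = 32
x1_3 = 336
y1_3 = 72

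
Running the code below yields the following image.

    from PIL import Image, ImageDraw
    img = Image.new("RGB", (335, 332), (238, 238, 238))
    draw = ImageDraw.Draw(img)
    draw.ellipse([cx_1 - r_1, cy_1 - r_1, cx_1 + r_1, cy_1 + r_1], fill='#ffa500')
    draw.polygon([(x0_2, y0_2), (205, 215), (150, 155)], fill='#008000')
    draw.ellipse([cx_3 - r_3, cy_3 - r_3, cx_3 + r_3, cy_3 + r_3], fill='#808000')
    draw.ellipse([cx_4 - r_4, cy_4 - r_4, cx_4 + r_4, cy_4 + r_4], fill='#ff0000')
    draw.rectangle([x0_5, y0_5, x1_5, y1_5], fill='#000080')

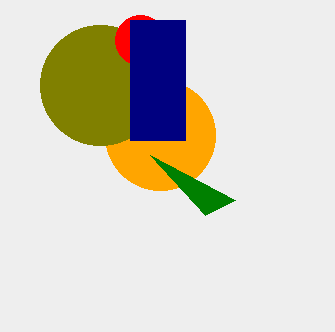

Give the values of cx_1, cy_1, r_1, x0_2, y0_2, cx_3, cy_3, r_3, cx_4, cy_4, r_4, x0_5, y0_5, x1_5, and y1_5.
cx_1 = 160, cy_1 = 135, r_1 = 55, x0_2 = 235, y0_2 = 200, cx_3 = 100, cy_3 = 85, r_3 = 60, cx_4 = 140, cy_4 = 40, r_4 = 25, x0_5 = 130, y0_5 = 20, x1_5 = 185, y1_5 = 140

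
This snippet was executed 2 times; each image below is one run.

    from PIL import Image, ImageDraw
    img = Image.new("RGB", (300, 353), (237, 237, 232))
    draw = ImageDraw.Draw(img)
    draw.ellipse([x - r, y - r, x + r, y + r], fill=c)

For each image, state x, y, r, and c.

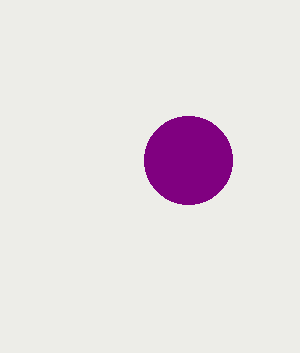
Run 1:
x = 188, y = 160, r = 44, c = 'purple'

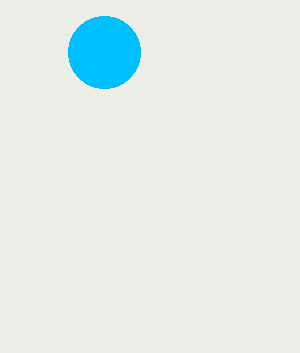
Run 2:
x = 104, y = 52, r = 36, c = 'deepskyblue'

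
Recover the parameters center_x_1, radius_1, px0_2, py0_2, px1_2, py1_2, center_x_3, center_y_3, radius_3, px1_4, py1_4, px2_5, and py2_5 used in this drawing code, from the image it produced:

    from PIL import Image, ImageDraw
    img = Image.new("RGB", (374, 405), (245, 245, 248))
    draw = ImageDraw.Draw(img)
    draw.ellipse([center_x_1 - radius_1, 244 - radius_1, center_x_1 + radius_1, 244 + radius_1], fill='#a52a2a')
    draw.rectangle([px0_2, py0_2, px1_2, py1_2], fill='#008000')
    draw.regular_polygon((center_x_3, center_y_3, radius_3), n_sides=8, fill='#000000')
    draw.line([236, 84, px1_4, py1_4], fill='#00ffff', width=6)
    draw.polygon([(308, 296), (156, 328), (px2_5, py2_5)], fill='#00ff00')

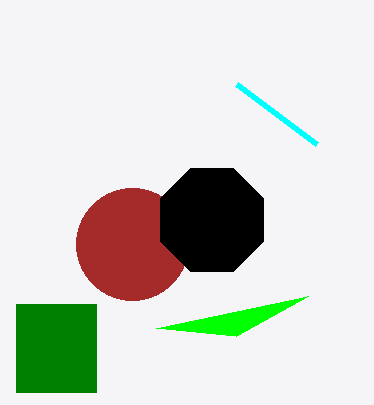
center_x_1 = 132; radius_1 = 56; px0_2 = 16; py0_2 = 304; px1_2 = 96; py1_2 = 392; center_x_3 = 212; center_y_3 = 220; radius_3 = 56; px1_4 = 316; py1_4 = 144; px2_5 = 236; py2_5 = 336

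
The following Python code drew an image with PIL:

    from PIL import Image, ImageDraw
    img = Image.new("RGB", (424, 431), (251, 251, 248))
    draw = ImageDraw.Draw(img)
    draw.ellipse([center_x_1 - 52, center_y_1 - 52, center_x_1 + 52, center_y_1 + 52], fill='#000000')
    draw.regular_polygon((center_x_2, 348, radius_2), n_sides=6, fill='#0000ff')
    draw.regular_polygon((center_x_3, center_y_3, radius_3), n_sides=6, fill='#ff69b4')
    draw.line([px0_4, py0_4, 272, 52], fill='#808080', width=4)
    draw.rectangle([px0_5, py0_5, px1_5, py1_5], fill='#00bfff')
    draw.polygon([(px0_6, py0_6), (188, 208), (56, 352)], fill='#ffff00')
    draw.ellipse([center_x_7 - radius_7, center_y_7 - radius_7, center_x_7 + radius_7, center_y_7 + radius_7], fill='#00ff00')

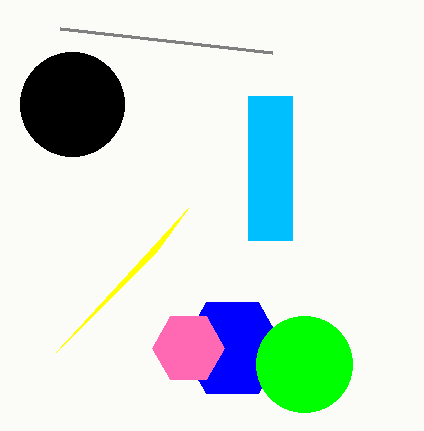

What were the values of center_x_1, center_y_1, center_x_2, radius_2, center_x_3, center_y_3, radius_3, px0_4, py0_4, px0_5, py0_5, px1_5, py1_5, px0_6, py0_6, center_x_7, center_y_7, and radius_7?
center_x_1 = 72
center_y_1 = 104
center_x_2 = 232
radius_2 = 52
center_x_3 = 188
center_y_3 = 348
radius_3 = 36
px0_4 = 60
py0_4 = 28
px0_5 = 248
py0_5 = 96
px1_5 = 292
py1_5 = 240
px0_6 = 156
py0_6 = 252
center_x_7 = 304
center_y_7 = 364
radius_7 = 48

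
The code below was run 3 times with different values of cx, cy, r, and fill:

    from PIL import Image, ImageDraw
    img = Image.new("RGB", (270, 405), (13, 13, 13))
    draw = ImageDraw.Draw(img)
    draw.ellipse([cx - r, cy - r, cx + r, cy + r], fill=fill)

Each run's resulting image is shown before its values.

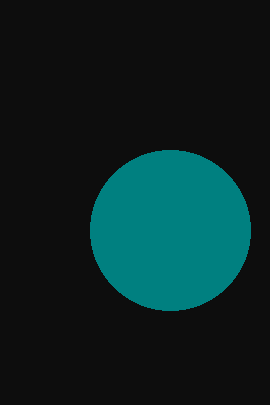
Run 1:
cx = 170
cy = 230
r = 80
fill = 'teal'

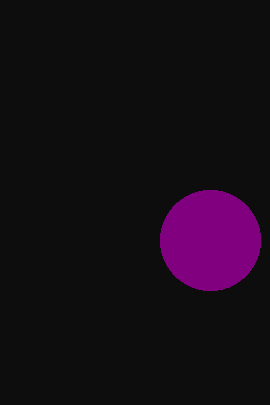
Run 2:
cx = 210; cy = 240; r = 50; fill = 'purple'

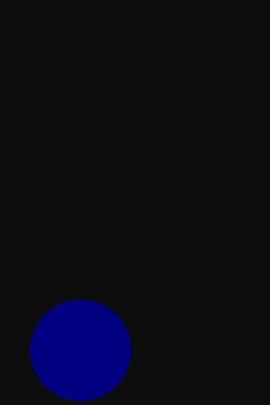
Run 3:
cx = 80, cy = 350, r = 50, fill = 'navy'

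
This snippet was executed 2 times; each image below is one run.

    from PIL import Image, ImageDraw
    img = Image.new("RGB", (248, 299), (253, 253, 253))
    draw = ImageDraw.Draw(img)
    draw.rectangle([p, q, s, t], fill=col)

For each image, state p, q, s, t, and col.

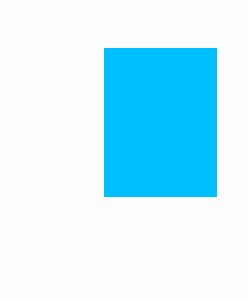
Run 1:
p = 104, q = 48, s = 216, t = 196, col = 'deepskyblue'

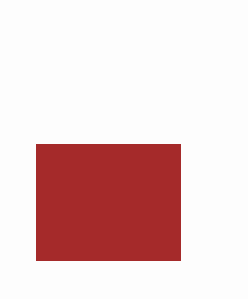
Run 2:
p = 36; q = 144; s = 180; t = 260; col = 'brown'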